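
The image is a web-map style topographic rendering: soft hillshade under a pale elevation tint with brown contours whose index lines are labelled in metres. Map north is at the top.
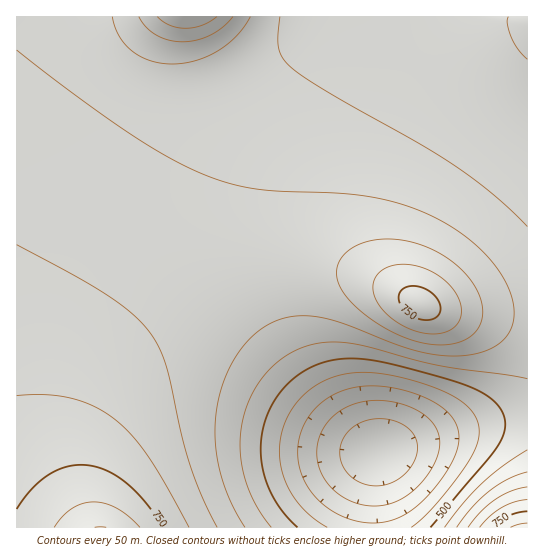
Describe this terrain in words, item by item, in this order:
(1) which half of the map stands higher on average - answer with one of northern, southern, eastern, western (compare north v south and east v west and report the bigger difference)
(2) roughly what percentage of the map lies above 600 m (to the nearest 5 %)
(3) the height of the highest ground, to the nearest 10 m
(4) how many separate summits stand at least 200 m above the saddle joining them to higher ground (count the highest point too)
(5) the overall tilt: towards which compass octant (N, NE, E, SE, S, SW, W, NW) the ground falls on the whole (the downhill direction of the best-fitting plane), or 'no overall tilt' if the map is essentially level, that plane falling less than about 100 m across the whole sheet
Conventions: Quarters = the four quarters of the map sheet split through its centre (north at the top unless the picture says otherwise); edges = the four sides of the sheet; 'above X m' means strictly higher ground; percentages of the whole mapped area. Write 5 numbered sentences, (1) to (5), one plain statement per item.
(1) The western half stands higher on average than the eastern half.
(2) Ground above 600 m makes up about 50 % of the sheet.
(3) The highest ground is at about 850 m.
(4) There are 2 summits with 200 m or more of prominence.
(5) On the whole the ground falls towards the east.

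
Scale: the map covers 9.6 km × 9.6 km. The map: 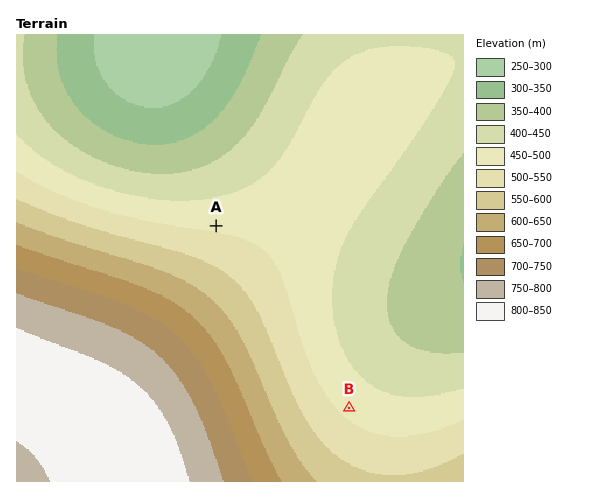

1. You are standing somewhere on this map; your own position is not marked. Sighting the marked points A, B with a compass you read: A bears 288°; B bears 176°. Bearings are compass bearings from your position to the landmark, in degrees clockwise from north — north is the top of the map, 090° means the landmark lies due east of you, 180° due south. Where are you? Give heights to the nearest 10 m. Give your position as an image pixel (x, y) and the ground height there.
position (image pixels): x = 339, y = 266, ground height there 450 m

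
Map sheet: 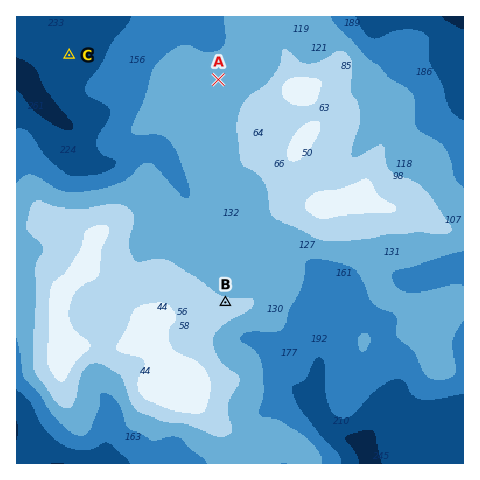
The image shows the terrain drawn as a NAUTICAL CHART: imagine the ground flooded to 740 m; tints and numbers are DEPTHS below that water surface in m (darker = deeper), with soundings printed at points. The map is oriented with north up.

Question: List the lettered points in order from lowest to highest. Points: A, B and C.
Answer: C A B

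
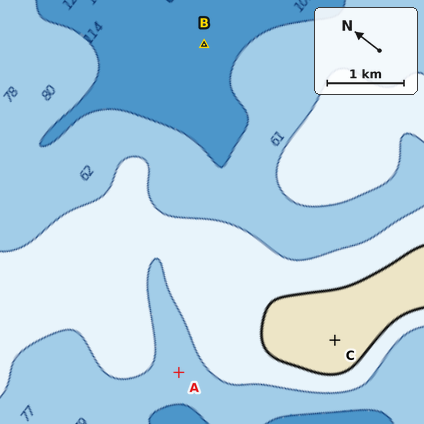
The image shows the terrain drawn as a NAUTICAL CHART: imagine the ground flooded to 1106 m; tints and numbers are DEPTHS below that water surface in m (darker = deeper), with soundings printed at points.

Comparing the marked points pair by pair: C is above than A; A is above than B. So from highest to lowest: C A B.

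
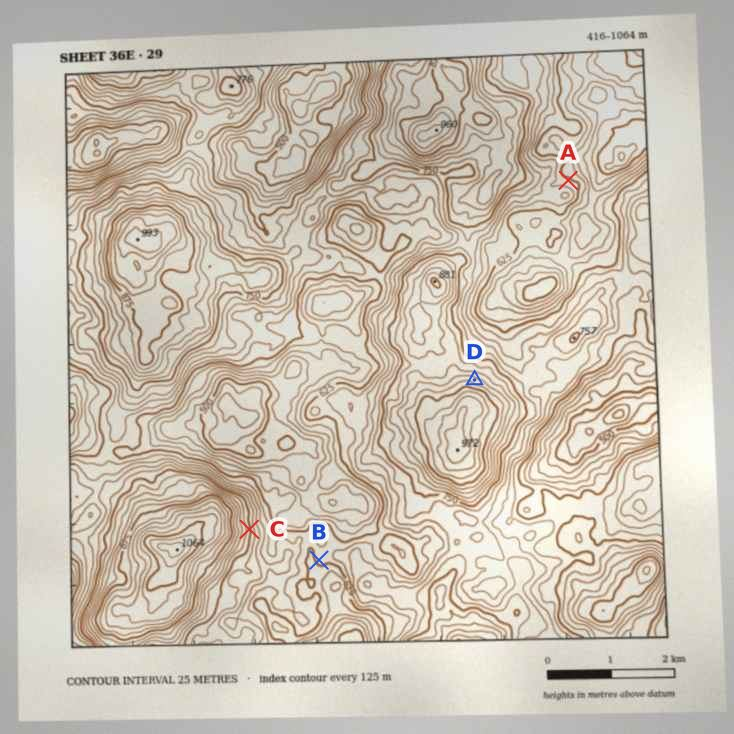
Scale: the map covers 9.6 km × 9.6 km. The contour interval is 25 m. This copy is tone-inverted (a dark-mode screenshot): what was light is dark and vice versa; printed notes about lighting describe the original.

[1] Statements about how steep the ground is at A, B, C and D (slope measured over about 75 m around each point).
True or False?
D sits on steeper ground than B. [True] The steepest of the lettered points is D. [False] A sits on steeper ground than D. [False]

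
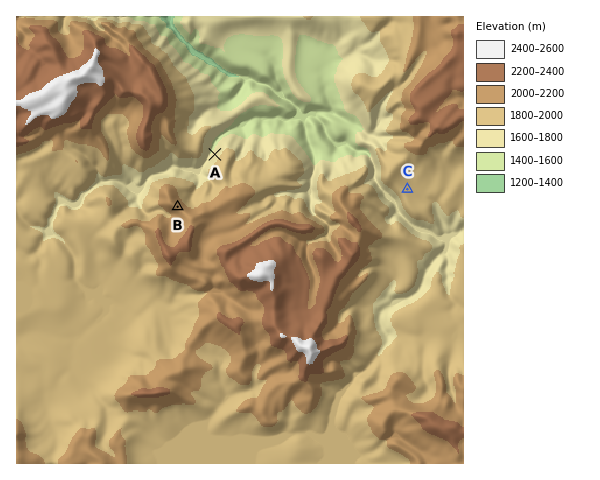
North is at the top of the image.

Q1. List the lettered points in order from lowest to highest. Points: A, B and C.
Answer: A C B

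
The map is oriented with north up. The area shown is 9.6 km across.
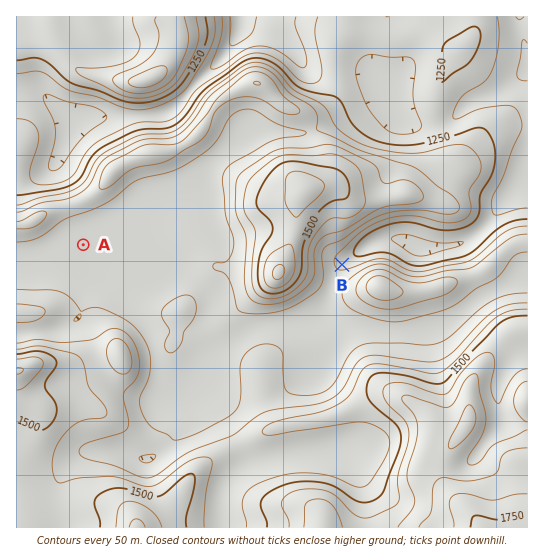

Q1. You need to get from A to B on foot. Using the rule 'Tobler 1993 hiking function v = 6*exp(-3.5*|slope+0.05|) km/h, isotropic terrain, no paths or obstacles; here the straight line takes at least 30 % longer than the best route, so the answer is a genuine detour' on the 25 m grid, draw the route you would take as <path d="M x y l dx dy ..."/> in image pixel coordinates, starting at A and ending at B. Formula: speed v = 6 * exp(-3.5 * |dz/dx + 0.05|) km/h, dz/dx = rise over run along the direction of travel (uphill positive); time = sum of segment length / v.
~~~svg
<path d="M83 245l80 40 27 0 51 25 41 0 43-21 6-7 6-11 4-4 1-2"/>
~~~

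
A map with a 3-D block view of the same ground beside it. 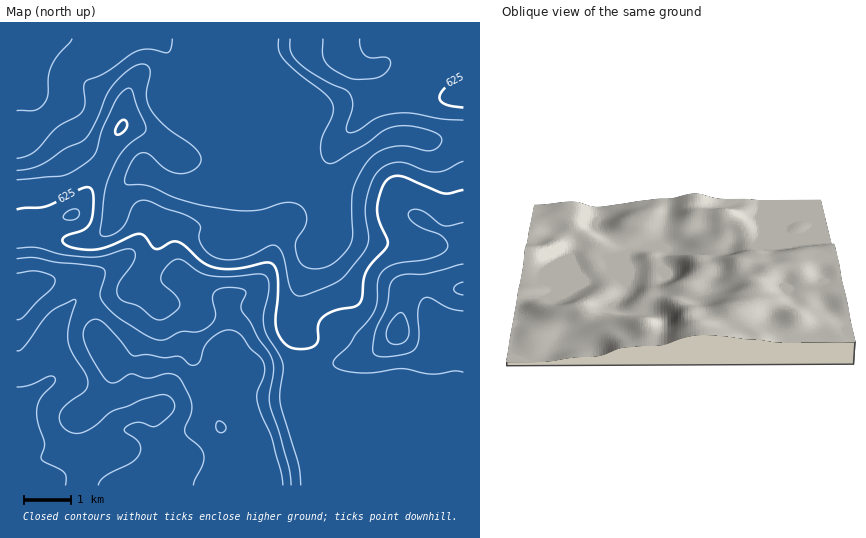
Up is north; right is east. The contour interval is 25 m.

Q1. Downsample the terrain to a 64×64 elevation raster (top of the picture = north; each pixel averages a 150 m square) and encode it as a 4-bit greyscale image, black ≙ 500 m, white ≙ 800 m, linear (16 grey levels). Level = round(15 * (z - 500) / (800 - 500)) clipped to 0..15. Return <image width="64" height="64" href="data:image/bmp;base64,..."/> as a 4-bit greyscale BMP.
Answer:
<image width="64" height="64" href="data:image/bmp;base64,Qk12CAAAAAAAAHYAAAAoAAAAQAAAAEAAAAABAAQAAAAAAAAIAAATCwAAEwsAABAAAAAAAAAAAAAAABEREQAiIiIAMzMzAERERABVVVUAZmZmAHd3dwCIiIgAmZmZAKqqqgC7u7sAzMzMAN3d3QDu7u4A////AHd3d3iIiZmZmZmZmaqru7u7u7qph3d3d3d3d3d3d3d3d3d3eIiImZmZmZmZmqu7u7u7upiHd3d3d3d3d3d3d3d3d3eIiIiJmZmZmZmaq7u7u7u6mId3d3d3d3d3d3d3d3d3iIiIiIiJmZmZmZmqu7u7u7qYd3d3d3d3d3d3d3d3d3eIiIiIiIiZmZmZmaq7u7u7qph3d3d3d3d3d3d3d3d3d4iIiIiIiJmZmZmaq7u7u7upiHd3d3d3d3d3d3d3d3d3iIiIiIiZmZmZmqqru7u7u6mHd3d3d3d3d3d3d3d3d3eIiZmYiZmZmZmaqru7u7u6qYd3d3d3d3d3d3d3d3d3eIiZmZmZmZmZmZqqu7u7u7qph3d3d3d3d3d3d3d3d3d4iJmZmZmZmZmZmaq7u7u7qph3d3d3d3d3d3d3d3d3d3iImaqZmZmZmZmZqru7u7uqmHd3d3d3d3d3d3d3d3d3eIiZmZmZmZmZmZmqu7u7u6mYd3d3d3d3d3d3d3d3d3d4iIiZmZmZmZmZmaq7u7u6qYh3d3d3d3d3d3d3d3d3d3eIiImZqqqZmZmaqru7u6qpmHd3d3d3d3d3d3d3d3eId3iIiJmqqqqqmaqru7u7qqqYd3d3d3d3d3d3d3d3d4iIeIiImqqqqqqqqqq7u7u7qph3d3d3d3d3d3d3d3d3iIiIiImaqqqqqqqqqqu7u7uqmHd3d3d4iIiHd3iIiIiYiIiImaqrqqqqqqqqqru7uqqYd3d3eIiIiIiIiIiIiJmIiIiZqruqqqqqqqqqu7uqqph3d3d3iIiZmZmIiIiImYiIiZqru6qqqqqqqqq7u6qph3ZmZ3d4iJmZmZiIiIiZiIiJmqu6qqmZmZmZqru7qph3ZmZmd3eIiaqqmYiIiJmYiImaq7qqmZmJmZmaqqqpmHZmZmZ3d4iJqrqpiIiIqZmIiZqqqqmZiIiJmJmaqpmHdmZmZnd3eImquqmIiIiqmYiJmqqqmYiIiIiIiJmZmYd2ZmZmd3d3iJqqqYiIiKqpmYmZqpmYiId3iIiImZmZh3ZmZmZmZ3d4mqqZiIiIqqqZmZmZmYiId3d4iIiZmZiIdmVVZmZmZniJqpmIiZmqqqmZmZmYh3d3d3iIiZmZmYh2ZVVWZmZmd4mqmZmZqruqqpmZmZh3d3d3eIiJmZmZiHZVVVVWZmZ3iZqpmZqqu6qqqZmZmId3d3iIiIiZmZmIdlVVVVVWZneJmpmZqqqqqqqpmZmYh3d3eIiIiIiIiIh2VUREVVVmd4mZmZmaqqqqqqmZmZiId3d4iIh3d3d3d3ZUREREVWZ3iImZmZmZmqmZmZmZmIh3d3eIh3ZmZmZnZlRERERFVmd3iIiIiJmZmZiIiIiIiId3d3d3ZVVVVWZmVEMzNERVZnd3d3iIiIiIh3d3d3d4h3Znd3ZVVVVVVVVUQzMzREVWZ3d3d3iId3d3ZmZmZnd3dmZmZVVVVVVVVURDMzM0RVZmd3d3d4h3d3dmZlVVZmZmZmZlVVVVVVVVREMzMzREVmZ3d3d4iGd3d3dmZVVVZmZmZlVVVVVVVVVURDMzNEVWZ3d3eIiIZ3d3d3dlVFVWZmZmVVVVVUVVVVVEMzM0RVZnd3iId3hnd3d4h3ZURVZmZlVVVERERERFVUQzMzRFVnd3iId3d2Zmd3eHdlRFVWVVVURERERERERERDMzNEVWd3d3d3d3ZmZmd3d2VERVVVREREQzMzMzRERDMzM0RVZ3d3d3d3dmZmZmd3ZUREVUREQzMzMzMzMzMzMzMzRFVnd3d3dmZmZlVVZmZlREREREMzMzMzMzMzMzMzMzRERWZ3d3ZmZmVVVVVWZmVUREQzMzMzMzMzMzMzMzMzNERFVmd2ZmZmZEVVVVVWZVREMzNEREMzMzMzMzMzMzNDRERWZmZlVVVTRERVVVVVVUQzNERERDMzMzMzMzMzREQ0RFVWVVVVVVMzNERFVVVVRENEREREQzMzMzMzMzNERENERFVVRERVUiMzRERFVWVUREREREQzMzMzMzMzM0RERERERERERERSIjM0RERVZlVEREREQzMzMzMzMzMzREREREREREREREIiIzMzRFVmZVVUREQzMzMzMzMzMzNERVREREREREREQiIiMzM0RWZmVVREMzMzMzMzMzMzM0RFVVRERERERERCIiIjMzNFZmZlREMzMzMzMzMzMzMzNEVVVURERERERFIiIiIjM0VWZlVEMzMzMzMzMzMzMzM0RFVVVVREVVVVURESIiIzNFZmVEMzMzMzMzMzMzMzMzNEVVVVVVVVZmZhEREiIiM0VWVUMzMzMzMzMzMzMzMzM0RVVmZmZmZmZmERESIiIzRFVVQzMzMzMzMzMzMzMzM0RVVVZmZmZmZmcAERIiIjM0VVVDMzMzMzMzMzMzMzM0RVVVVVZmZmZmZwAREiIiMzNFVUMzMzMzMzMzMzMzM0RVVVVVVVZmZmZmABESIiIiMzRERDMzMzMzMzMzMzNEVVVVVVVVVWZmZmYAAREiIiIjM0REMzMzMzMzMzMzNEVVVVVVVVVVVmZmZgABESIiIiIjNEMzMzMzMzMzMzNEVmVVVVVVVVVVVVVmAAAREiIiIiIzMzMzMzMzMzMzNEVmZVVFVVVVVVVVVVUAABERIiIiIiIiIjMzMzMzMzM0RWZlVEVVVVVVVVVVVQAAARERIhEiIiIiMzMzMzMzMzRFZmVURVVVVVVVVVVV"/>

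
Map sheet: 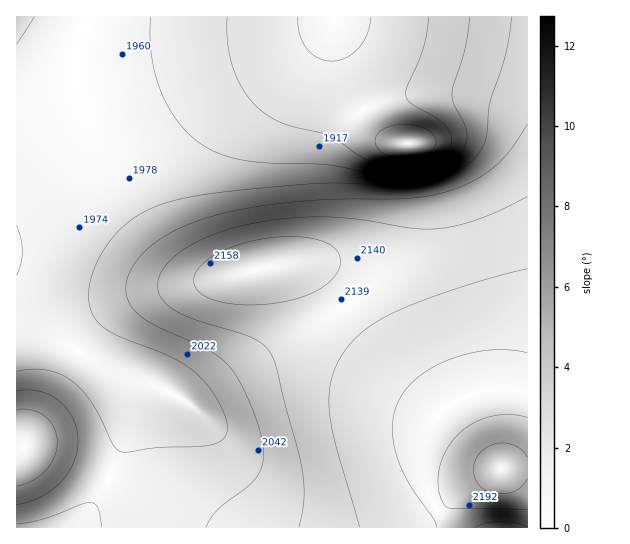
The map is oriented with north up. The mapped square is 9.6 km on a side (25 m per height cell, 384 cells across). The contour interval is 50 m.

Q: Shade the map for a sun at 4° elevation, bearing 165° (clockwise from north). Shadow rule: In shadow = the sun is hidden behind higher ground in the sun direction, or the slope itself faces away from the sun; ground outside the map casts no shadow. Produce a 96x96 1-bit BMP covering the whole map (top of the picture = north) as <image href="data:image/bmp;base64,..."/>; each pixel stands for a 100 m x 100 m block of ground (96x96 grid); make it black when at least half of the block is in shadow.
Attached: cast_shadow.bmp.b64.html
<image width="96" height="96" href="data:image/bmp;base64,Qk2+BAAAAAAAAD4AAAAoAAAAYAAAAGAAAAABAAEAAAAAAIAEAAATCwAAEwsAAAIAAAAAAAAA////AAAAAAAAAAAAAAAAAAAAP/8AAAAAAAAAAAAAP/8AAAAAAAAAAAAAP/8AAAAAAAAAAAAAP/8AAAAAAAAAAAAAP/8AAAAAAAAAAAAAP/8AAAAAAAAAAAAAP/8AAAAAAAAAAAAAH/8AAAAAAAAAAAAAH/8AAAAAAAAAAAAAH/8AAAAAAAAAAAAAH/4AAAAAAAAAAAAAD/wAAAAAAAAAAAAAD/wAAAAAAAAAAAAAB/gAAAAAAAAAAAAAA/AAAAAAAAAAAAAAAeAAAAAAAAAAAAAAAAAAAAAAAAAAAAAAAAAAAAAAAAAAAAAAAAAAAAAAAAAAAAAAAADgAAAAAAAAAAAAAAD8AAAAAAAAAAAAAAD/AAAAAAAAAAAAAAD/gAAAAAAAAAAAAAD/gAAAAAAAAAAAAAD/gAAAAAAAAAAAAAD/gAAAAAAAAAAAAAD/gAAAAAAAAAAAAAD/gAAAAAAAAAAAAAD/AAAAAAAAAAAAAAD/AAAAAAAAAAAAAAD+AAAAAAAAAAAAAAD8AAAAAAAAAAAAAAD8AAAAAAAAAAAAAAD4AAAAAAAAAAAAAADwAAAAAAAAAAAAAADwAAAAAAAAAAAAAADgAAAAAAAAAAAAAADAAAAAAAAAAAAAAACAAAAAAAAAAAAAAAAAAAAAAAAAAAAAAAAAAAAAAAAAAAAAAAAAAAAAAAAAAAAAAAAAAAAAAAAAAAAAAAAAAAAAAAAAAAAAAAAAAAAAAAAAAAAAAAAAAAAAAAAAAAAAAAAAAAAAAAAAAAAAAAAAAAD/AAAAAAAAAAAAAAP//AAAAAAAAAAAAAf//+AAAAAAAAAAAAf///4AAAAAAAAAAA/////gAAAAAAAAAA/////+AAAAAAAAAA//////wAAAAAAAAA///////AAAAAAAAAf//////8AAAAAAAAf///////4AAAAAAAf////////wAAAAAAf/////////AAAAAAP/////////4AAAAAP/////////+AAAAAP//////////gAAAAP//////////wAAAAH//////////8AAAAH//////////8AAAAD//////////+AAAAD///////////AAAAD///////////AAAAB///////////AAAAB///////////AAAAB//////////+AAAAA//////////+AAAAA//////////8AAAAAf/////////4AAAAAf/////////wAAAAAP/////////gAAAAAP/////////AAAAAAH////////8AAAAAAH////////4AAAAAAD////////gAAAAAAB///////+AAAAAAAB///////4AAAAAAAA///////wAAAAAAAAf//////gAAAAAAAAP/////+AAAAAAAAAH/////8AAAAAAAAAD/////4AAAAAAAAAB/////wAAAAAAAAAAf////AAAAAAAAAAAH///8AAAAAAAAAAAB///wAAAAAAAAAAAAP/+AAAAAAAAAAAAAAAAAAAAAAAAAAAAAAAAAAAAAAAAAAAAAAAAAAAAAA="/>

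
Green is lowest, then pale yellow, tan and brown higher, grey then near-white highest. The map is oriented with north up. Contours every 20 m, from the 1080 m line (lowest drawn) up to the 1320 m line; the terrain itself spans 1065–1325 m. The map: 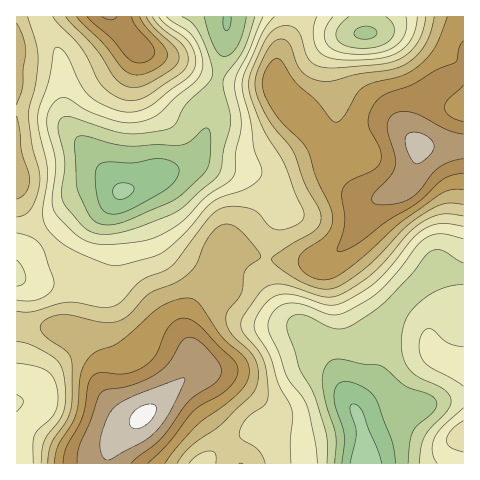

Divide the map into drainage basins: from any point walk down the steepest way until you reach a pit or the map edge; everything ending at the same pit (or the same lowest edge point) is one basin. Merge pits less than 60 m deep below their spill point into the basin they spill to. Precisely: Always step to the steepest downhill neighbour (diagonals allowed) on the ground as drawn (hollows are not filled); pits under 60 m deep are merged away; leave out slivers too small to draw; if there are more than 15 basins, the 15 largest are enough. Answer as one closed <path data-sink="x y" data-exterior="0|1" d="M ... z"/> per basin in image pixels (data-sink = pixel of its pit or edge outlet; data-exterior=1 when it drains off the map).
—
<path data-sink="122 192" data-exterior="0" d="M293 16l-277 1 1 447 89 0 3-13 7-11 48-41 28-29 1-10-7-28 2-13 8-17 17-16 11-38 50 12 48 1 11-6 15-14 22-35 9-7-10 0-8-3-17-16-19-26-15-27-19-19-14-21 0-27 15-34z"/><path data-sink="364 463" data-exterior="1" d="M463 60l-15 20-25 19-7 12-3 22 5 13 0 8-10 28-8 7-26 13-26 39-15 14-11 6-10 1-46-3-37-11-5 1-11 37-17 16-8 17-2 13 7 28-1 10-28 29-48 41-7 11-1 13 356-1z"/><path data-sink="365 33" data-exterior="0" d="M463 16l-169 1-2 9-15 34 0 27 14 21 19 19 29 47 22 22 8 3 16-3 19-10 6-7 8-25 0-8-5-13 1-15 9-19 25-19 16-20z"/>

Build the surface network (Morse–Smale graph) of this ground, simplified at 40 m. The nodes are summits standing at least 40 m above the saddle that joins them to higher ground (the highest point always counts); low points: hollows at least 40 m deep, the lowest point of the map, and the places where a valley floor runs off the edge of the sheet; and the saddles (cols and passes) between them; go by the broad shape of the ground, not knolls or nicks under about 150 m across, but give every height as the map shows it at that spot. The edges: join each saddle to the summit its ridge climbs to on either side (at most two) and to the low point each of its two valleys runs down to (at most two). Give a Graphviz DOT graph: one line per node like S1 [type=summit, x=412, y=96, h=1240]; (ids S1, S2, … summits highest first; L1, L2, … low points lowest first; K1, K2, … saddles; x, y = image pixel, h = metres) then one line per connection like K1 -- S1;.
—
graph terrain {
  S1 [type=summit, x=143, y=416, h=1325];
  S2 [type=summit, x=419, y=146, h=1307];
  S3 [type=summit, x=109, y=17, h=1283];
  S4 [type=summit, x=463, y=435, h=1193];
  L1 [type=low, x=364, y=463, h=1065];
  L2 [type=low, x=123, y=192, h=1076];
  L3 [type=low, x=365, y=33, h=1116];
  L4 [type=low, x=17, y=404, h=1158];
  K1 [type=saddle, x=266, y=258, h=1220];
  K2 [type=saddle, x=20, y=326, h=1211];
  K3 [type=saddle, x=294, y=17, h=1190];
  K4 [type=saddle, x=46, y=238, h=1182];
  K5 [type=saddle, x=463, y=273, h=1138];
  K6 [type=saddle, x=217, y=78, h=1137];
  K1 -- S1;
  K1 -- S2;
  K1 -- L1;
  K1 -- L2;
  K2 -- S1;
  K2 -- L2;
  K2 -- L4;
  K3 -- S2;
  K3 -- L2;
  K3 -- L3;
  K4 -- S1;
  K4 -- S3;
  K4 -- L2;
  K5 -- S2;
  K5 -- S4;
  K5 -- L1;
  K6 -- S2;
  K6 -- S3;
  K6 -- L2;
}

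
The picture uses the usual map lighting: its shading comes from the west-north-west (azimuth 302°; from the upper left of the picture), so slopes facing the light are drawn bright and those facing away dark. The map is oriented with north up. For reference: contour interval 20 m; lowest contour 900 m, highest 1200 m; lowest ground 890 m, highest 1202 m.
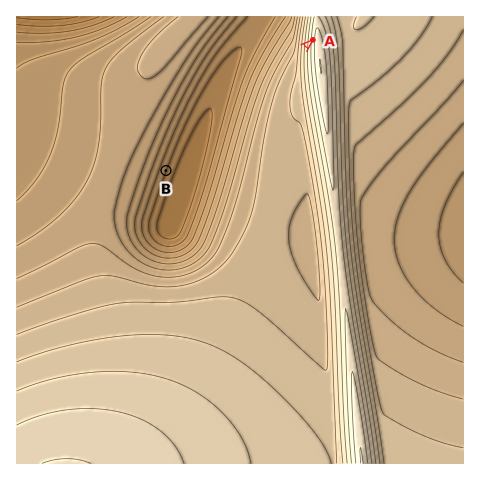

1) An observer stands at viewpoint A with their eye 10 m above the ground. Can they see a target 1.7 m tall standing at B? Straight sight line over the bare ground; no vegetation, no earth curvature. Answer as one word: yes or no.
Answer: yes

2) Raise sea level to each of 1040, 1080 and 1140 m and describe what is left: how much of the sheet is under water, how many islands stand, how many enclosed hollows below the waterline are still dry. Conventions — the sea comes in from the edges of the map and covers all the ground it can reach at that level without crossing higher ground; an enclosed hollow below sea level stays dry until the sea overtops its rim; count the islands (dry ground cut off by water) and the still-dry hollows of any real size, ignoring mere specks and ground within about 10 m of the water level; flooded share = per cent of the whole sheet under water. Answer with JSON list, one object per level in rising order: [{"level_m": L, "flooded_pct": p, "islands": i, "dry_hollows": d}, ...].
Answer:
[{"level_m": 1040, "flooded_pct": 38, "islands": 0, "dry_hollows": 0}, {"level_m": 1080, "flooded_pct": 64, "islands": 0, "dry_hollows": 0}, {"level_m": 1140, "flooded_pct": 92, "islands": 0, "dry_hollows": 0}]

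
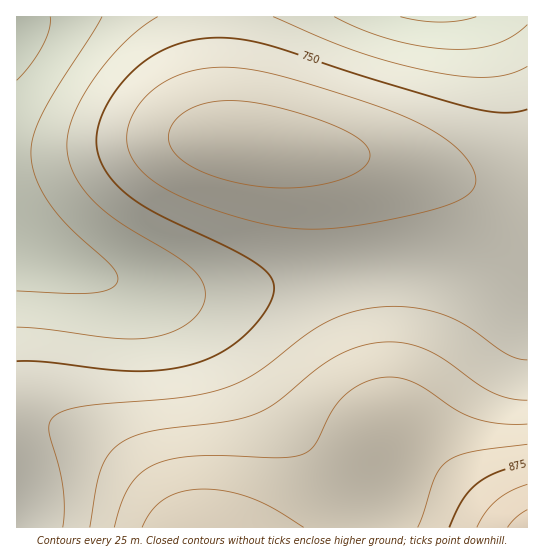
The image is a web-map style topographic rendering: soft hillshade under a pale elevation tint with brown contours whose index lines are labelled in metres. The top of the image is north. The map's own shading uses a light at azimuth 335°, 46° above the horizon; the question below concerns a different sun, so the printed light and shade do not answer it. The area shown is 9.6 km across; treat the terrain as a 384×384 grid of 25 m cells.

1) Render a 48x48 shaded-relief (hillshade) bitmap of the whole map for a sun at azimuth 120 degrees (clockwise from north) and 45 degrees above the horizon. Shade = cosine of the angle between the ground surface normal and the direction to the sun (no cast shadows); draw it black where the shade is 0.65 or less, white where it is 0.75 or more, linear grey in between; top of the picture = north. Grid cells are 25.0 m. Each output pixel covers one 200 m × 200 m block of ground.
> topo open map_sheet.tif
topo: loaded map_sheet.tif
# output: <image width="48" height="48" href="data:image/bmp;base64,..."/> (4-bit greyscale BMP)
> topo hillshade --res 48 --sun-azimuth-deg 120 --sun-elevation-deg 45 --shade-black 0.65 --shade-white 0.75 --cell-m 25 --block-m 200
<image width="48" height="48" href="data:image/bmp;base64,Qk32BAAAAAAAAHYAAAAoAAAAMAAAADAAAAABAAQAAAAAAIAEAAATCwAAEwsAABAAAAAAAAAAAAAAABEREQAiIiIAMzMzAERERABVVVUAZmZmAHd3dwCIiIgAmZmZAKqqqgC7u7sAzMzMAN3d3QDu7u4A////AIdlRDMzNEVWZ3eIiJmZmZiIdlVEMzMzRIdlVEMzNEVWZ3eIiJmZmZiIdmVEMzMzNIh2VEQzREVWZ3eIiImZmZmId2VUQzMzM4h2VURERFVWZnd4iIiZmZmIh3ZVREMzM4h2ZVRERFVWZnd3iIiImZmIh3ZlVURDM4h3ZlVURVVWZnd3eIiIiIiIiHd2ZVREQ5iHZmVVVVVWZmd3d3iIiIiIiId3ZlVURIiHdmZVVVVmZmZnd3d3iIiIiIiHdmZVRIiHd2ZmVVVmZmZmZnd3d3iIiIiIh3ZlVIiId3ZmZmZmZmZmZmZmd3eIiIiIiHdmVYiId3dmZmZmZmZmZmZmZnd3iImZiId2ZoiHd3dmZmZmZVVVVVVVZmZ3eImZmYiHZnd3d3d2ZmZmVVVVVVVVVWZneIiZmZiId3d3d3d2ZmZlVVVVVVVVVVZmd4iZmZmIh3d3d3d2ZmZmVVVVVVVVVVVmZ4iJmZmYiHd3d3d3ZmZmVVVVVVVVVVVWZ3iJmZmZiHd3d3d3ZmZmZVVVVVVVVVVWZ3iImZmZiHd3d3d3dmZmZlVVVVVVVVVWZ3eImZmZiHd3d3d3d2ZmZmZVVVVVVVVmZ3eIiZmZiHd3d3d3d3ZmZmZmZmZmZmZmZ3eIiJmZiHd3d3d3d3dmZmZmZmZmZmZmd3eIiIiYiHd3d3d3d3d3d3d3d3d3d3d3d3eIiIiIiHd3d3d3d3d3d3d3d3d3d3d3d4iIiIiIiHd4iIiIiIh3d3d4iIiIiIiIiIiIiIiIiIiIiIiIiIiIiIiIiIiZmZmZmIiIiIiIiIiIiIiIiIiIiIiJmZmZmZmZmZmZmYiIiIiIiIiIiIiZmZmZmZmqqqqqqZmZmZmIiIiIiIiIiJmZmZmZmqqqqqqqqqqZmZmYiIiIiIiIiJmZmZmaqqqqqqqqqqqqmZmYiIh3d3iIiImZmZmqqqqqqqqqqqqqqZmZiHd3d3d4iImZmZqqqqqqqru7qqqqqZmZiHd3d3d3iIiZmZqqqqqqqqu7qqqqqpmZiHd2ZmZ3d4iJmZmqqqqqqqqqqqqqqpmZiHZmZmZmd3iImZmZqqqqqqqqqqqqqZmYiGZlVVVmZneIiZmZmZmqqqqqqqqqmZmYiGZVVVVVVmd4iImZmZmZmZmZmZmZmZmIiGVVRERFVWZ3eIiIiZmZmZmZmZmZmYiIh1VURERERVZmd3iIiIiIiIiIiIiIiIiHd1VEQzM0RFVmZ3d4iIiIiIiIiIiIiIh3d1VEMzMzNEVWZnd3d3iIiIiIiIiId3d3dlVEMzMzNERVZmd3d3d3d3d3d3d3d3d2ZlVEMzMzM0RVVmZ3d3d3d3d3d3d3d3ZmZmVUQzMzM0RVVmZnd3d3d3d3d3d2ZmZmZWVUQzMzM0RVVmZnd3d3d3d3d3ZmZmZlVWZVREMzNERVVmZnd3d3d3d3d3ZmZmZVVXZlVERERERVVmZnd3eIiHd3d3ZmZmVVVXdmVVRERFVVZmZ3d4iIiIh3d3ZmZlVVVYd2ZVVVVVVWZmd3d4iIiIiHd3ZmZlVVRA=="/>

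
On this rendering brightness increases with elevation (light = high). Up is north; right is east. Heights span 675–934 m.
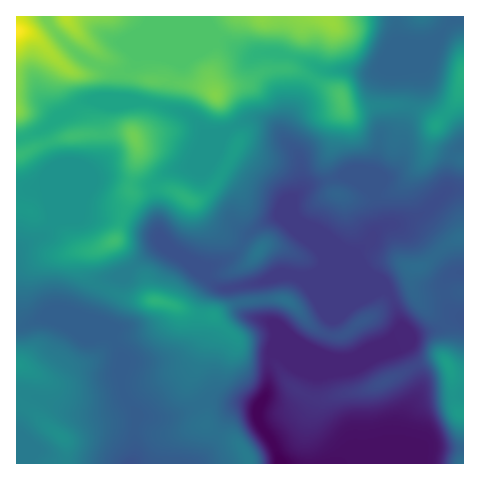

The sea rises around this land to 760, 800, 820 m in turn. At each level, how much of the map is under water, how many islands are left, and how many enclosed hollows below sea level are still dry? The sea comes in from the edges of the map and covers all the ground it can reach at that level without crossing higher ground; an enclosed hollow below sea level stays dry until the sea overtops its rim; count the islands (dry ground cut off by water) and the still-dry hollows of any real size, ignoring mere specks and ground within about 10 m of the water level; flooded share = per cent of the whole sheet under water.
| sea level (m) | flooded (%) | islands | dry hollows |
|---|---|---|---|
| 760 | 39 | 1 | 0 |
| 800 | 65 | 1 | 0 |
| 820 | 76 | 1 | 0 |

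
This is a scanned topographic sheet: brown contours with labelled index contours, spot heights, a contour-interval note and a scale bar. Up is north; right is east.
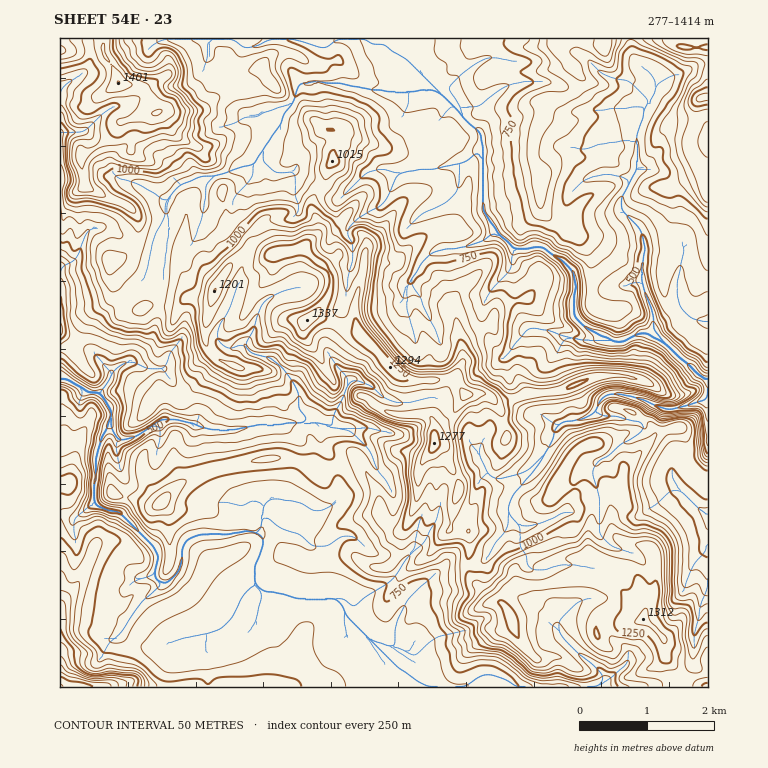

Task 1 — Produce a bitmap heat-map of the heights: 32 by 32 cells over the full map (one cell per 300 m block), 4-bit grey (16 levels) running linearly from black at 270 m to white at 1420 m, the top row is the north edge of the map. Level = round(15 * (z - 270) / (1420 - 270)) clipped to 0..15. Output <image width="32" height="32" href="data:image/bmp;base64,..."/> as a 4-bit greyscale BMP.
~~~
<image width="32" height="32" href="data:image/bmp;base64,Qk12AgAAAAAAAHYAAAAoAAAAIAAAACAAAAABAAQAAAAAAAACAAATCwAAEwsAABAAAAAAAAAAAAAAABEREQAiIiIAMzMzAERERABVVVUAZmZmAHd3dwCIiIgAmZmZAKqqqgC7u7sAzMzMAN3d3QDu7u4A////AMupdmZmZmZVVVZmeZqavMyodmVVVmZlVVVniKy7u73LlmZlVVVmZVVVZ6zcu8zNyoZlZlVVVVVWZmm83LvN3bmHZlVmVVVVVmZ4vMzMzdyYd2VFVlVVZmd3eKrMzMzch3dmVVZlVmZ3iImZq8zMzIZmZVZVVVVmZ5mqqYmqu7qGVER3ZlVVVniaq6iJmaqYdmRWd2ZlVWZoirupiamql2ZkVWZ2ZmZ2d4u7mYiZmodnUzVWVmZ2Zneby5mXipmXdUQjRURFVVVnisual3iYiHVEJFRFVVVWervLqpd2Z3VTISRVVnd2eJq7vMqZmGVmUiMjRXiZh5qb27uod3iIhjFDM1V6mZq7zbmal2ZVQ0MTRFZoiqq83NuYiYdVQyMhNEZ4iZurvNzKiImHZlNEQkRGiImru7vMyneIdmZTRDREV5iIm7vMzLqGd3ZWU1Q0RWeZiJmr3du6h2ZmREVVNFV3iYiImrvKmXZmVFZnZURViJqIiImZqYd2VVVndmRFVqupiIiHeJh3ZmVVaHZlVnirqqmId3eJdlVVRWh2ZVZ4vMy7qYd3iYdlVUV4dmZWiKvd3LiHZ5mXZVVVeHdmV4jN3e25d3eIdlVVVniHZlaJze7cmIiGZmVVRVZneHZlad3su4iIhmZlVVVmZ4h3VWjt25mHd3dmVVVVZmeImGiZ"/>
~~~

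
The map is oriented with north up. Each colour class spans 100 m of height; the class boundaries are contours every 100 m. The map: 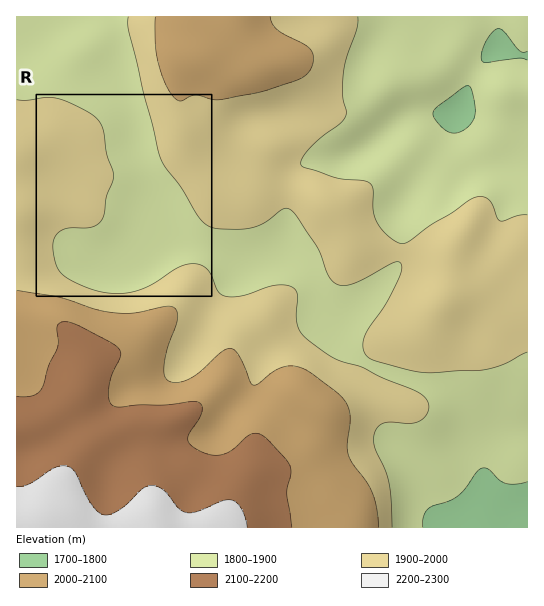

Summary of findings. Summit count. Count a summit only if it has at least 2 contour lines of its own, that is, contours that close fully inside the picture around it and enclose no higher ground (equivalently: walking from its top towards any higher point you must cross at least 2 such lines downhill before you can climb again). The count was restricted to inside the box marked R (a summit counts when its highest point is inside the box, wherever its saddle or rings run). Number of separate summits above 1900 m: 0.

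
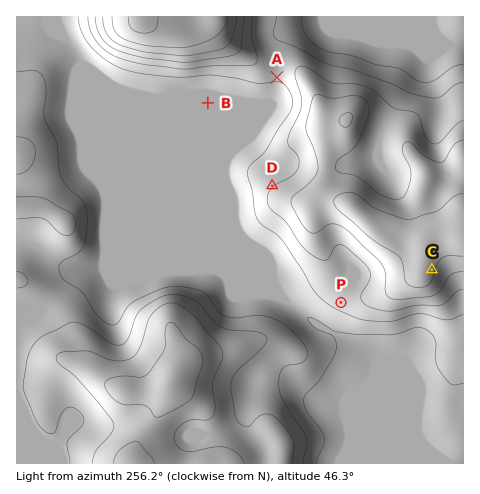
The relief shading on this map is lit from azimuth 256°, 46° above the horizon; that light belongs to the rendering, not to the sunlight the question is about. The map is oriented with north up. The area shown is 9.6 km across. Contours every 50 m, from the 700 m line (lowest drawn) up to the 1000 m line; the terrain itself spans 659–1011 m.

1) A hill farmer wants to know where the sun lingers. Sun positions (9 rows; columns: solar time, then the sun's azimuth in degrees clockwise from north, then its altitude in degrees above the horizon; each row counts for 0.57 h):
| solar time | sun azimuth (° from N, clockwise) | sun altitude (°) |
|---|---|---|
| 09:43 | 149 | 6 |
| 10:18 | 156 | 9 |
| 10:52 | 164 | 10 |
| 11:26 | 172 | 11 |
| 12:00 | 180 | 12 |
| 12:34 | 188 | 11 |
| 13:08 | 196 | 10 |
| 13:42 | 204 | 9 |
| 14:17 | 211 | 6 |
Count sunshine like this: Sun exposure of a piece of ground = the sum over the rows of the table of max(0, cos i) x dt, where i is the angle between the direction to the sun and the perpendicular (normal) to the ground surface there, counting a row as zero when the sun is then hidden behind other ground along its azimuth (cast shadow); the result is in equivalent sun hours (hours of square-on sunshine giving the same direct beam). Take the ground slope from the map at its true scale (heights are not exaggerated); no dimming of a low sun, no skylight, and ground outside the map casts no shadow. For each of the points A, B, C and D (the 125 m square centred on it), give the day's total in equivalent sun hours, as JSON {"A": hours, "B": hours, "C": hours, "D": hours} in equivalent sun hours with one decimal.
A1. {"A": 1.4, "B": 0.8, "C": 1.0, "D": 0.4}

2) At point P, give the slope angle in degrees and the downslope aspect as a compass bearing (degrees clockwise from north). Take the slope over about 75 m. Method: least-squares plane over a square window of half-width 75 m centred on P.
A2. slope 6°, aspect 212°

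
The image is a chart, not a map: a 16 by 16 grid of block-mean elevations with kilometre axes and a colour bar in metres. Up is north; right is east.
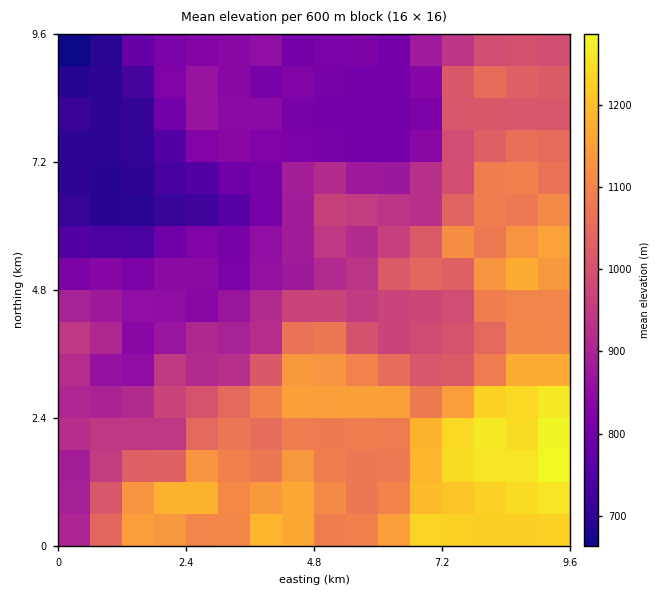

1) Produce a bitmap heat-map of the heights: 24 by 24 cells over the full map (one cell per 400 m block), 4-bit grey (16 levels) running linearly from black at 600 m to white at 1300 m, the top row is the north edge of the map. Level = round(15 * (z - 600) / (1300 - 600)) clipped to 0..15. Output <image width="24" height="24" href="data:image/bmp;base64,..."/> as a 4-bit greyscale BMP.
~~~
<image width="24" height="24" href="data:image/bmp;base64,Qk2WAQAAAAAAAHYAAAAoAAAAGAAAABgAAAABAAQAAAAAACABAAATCwAAEwsAABAAAAAAAAAAAAAAABEREQAiIiIAMzMzAERERABVVVUAZmZmAHd3dwCIiIgAmZmZAKqqqgC7u7sAzMzMAN3d3QDu7u4A////AGi8y7u93Kq83u7d3WerzMu83Lqrzd3d7mebzdy7zLqqzd3u7meKqsyqvLqqve7u72Z3eKuqq6qqve7u73eId5uqqqu6ve7u73d3iIqqzMzMys3u72ZVeHiJzMy7uZvN3XdVaHZ4rLupmZmszHdlVnZmm7qYiJmru3dlVWZmipiIiImru2ZlZVVmd4d4iIm7u1VVVlVVZneJqYrMy0RERVVFVnd4qru8zDMzNFVVVnd3iburzDIiIzNFVoh3d5uquyIiIyNEV4h3d4q6qiIiMzRVVnZVZ4m7qiIiM0VVVVRERomqqjIiNFZVVERERYmZmSIiNWVVVERERZmZmSIiRWZUVURERZqqmRIjRVVVRVVERomZmREkVVVWVEVUV3eJiA=="/>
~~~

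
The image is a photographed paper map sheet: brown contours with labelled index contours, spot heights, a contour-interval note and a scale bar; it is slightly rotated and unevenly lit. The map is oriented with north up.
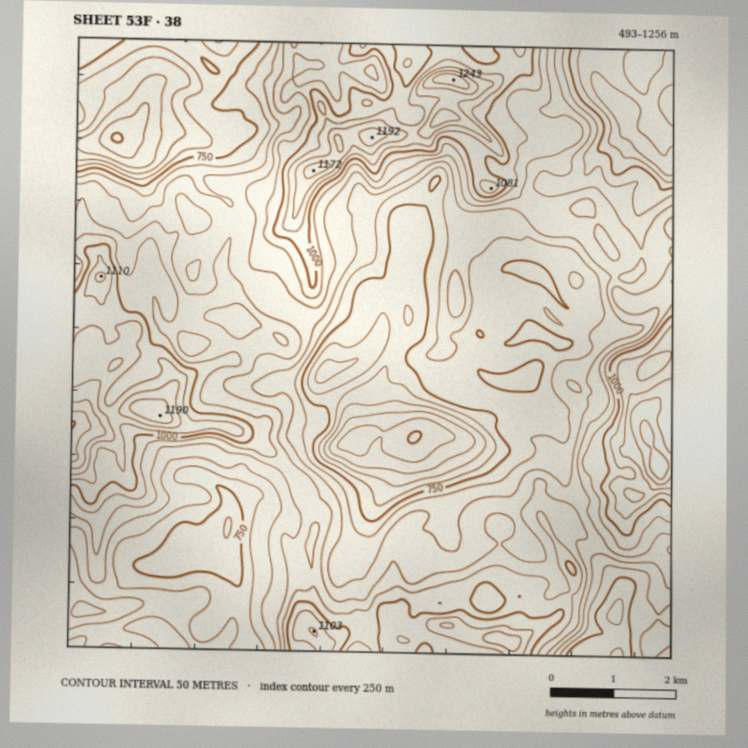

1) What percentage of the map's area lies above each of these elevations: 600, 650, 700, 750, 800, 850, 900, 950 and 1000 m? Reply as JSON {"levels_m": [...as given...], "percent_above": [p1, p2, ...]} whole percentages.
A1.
{"levels_m": [600, 650, 700, 750, 800, 850, 900, 950, 1000], "percent_above": [97, 94, 90, 80, 66, 54, 39, 26, 17]}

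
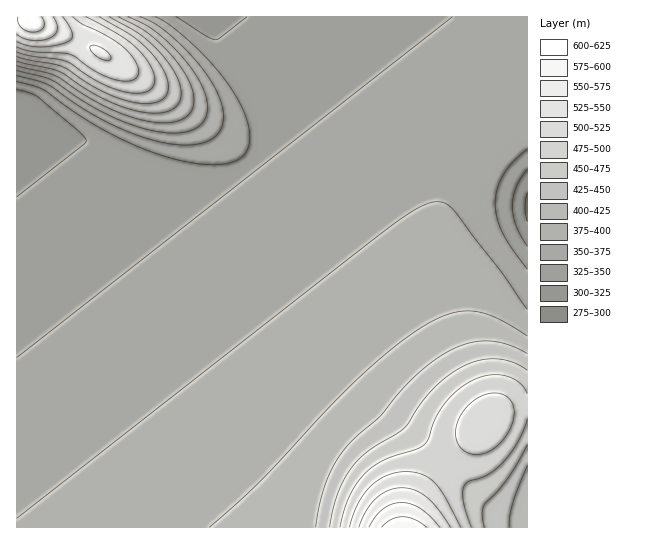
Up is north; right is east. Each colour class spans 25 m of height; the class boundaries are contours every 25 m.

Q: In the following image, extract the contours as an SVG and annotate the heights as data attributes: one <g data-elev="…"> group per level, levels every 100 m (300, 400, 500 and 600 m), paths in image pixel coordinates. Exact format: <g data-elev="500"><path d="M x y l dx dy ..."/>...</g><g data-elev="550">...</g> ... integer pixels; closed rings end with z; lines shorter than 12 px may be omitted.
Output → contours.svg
<g data-elev="300"><path d="M527 222l-2-15 2-14"/></g><g data-elev="400"><path d="M527 336l-30-18-23-7-11 0-12 2-26 12-31 22-34 30-31 30-68 74-52 46"/><path d="M17 70l36 10 44 29 20 10 20 7 18 5 16 2 15-1 11-4 8-9 3-12-3-14-8-16-15-20-20-20-15-11-19-9"/></g><g data-elev="500"><path d="M461 527l-16-31-10-13-13-9-16-2-11 1-9 3-16 11-12 17-9 23"/><path d="M471 454l10 0 10-4 10-7 7-10 5-12 1-11-3-9-6-6-11-2-12 3-12 8-9 11-5 12 0 12 6 10z"/><path d="M17 52l13 4 36 5 31 20 24 10 18 2 7-1 5-3 4-7-1-8-5-11-8-10-19-16-36-20"/></g><g data-elev="600"><path d="M18 17l0 5 3 5 5 4 7 1 6-1 5-4 0-5-3-5"/></g>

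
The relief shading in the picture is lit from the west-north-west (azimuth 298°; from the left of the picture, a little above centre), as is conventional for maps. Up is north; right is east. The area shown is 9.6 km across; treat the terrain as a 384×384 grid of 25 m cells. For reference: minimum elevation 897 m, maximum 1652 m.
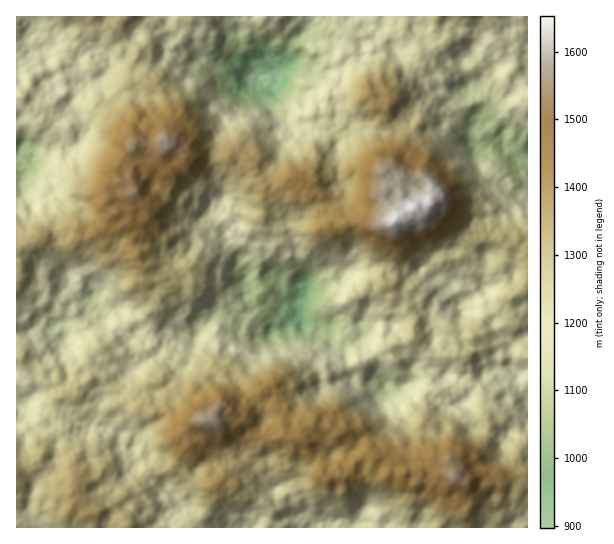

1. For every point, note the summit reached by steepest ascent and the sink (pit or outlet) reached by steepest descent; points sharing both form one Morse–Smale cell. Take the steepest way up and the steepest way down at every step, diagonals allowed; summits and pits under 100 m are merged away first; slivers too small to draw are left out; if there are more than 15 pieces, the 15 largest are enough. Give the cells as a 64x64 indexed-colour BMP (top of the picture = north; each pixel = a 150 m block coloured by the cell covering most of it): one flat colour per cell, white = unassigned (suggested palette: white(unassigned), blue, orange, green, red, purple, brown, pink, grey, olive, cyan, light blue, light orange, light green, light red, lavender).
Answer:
<image width="64" height="64" href="data:image/bmp;base64,Qk12CAAAAAAAAHYAAAAoAAAAQAAAAEAAAAABAAQAAAAAAAAIAAATCwAAEwsAABAAAAAAAAAA////ALR3HwAOf/8ALKAsACgn1gC9Z5QAS1aMAMJ34wB/f38AIr28AM++FwDox64AeLv/AIrfmACWmP8A1bDFAO7u7u7uAAAAAAzMzMzMzMzMzMYABmZmZmZmYAAAAAAA7u7u7uAADgAADMzMzMzMzMzGZmZmZmZmZmZmAAAAAADu7u7u7uDu4AAAzMzMzMzMzGZmZmZmZmZmZmYAAAAAAO7u7u7u7u4AAADMzMzMzMxmZmZmZmZmZmZmZgAAAAAA7u7u7u7u4AAADMzMzMzMzGZmZmZmZmZmZmZmAAAAAADu7u7u7u4AAAzMzMzMzMzGZmZmZmZmZmZmZmYAAAAAAO7u7u7u4AAAzMzMAADMzGZmZmZmZmZmZmZrtmAAAAAAAO7u7u7gAA3dzMAAAAzMZmZmZgAAZmZru7u7sAAAAAAADu7u7gAADd3dwAAADMwABmZmAAAGZru7uwAAAAAAAAAO7uAAAADd3d3cAAAMzAAGZmAAAAC7u7uwAAAAAAAAAADuAAAADd3d3d0AAAzMYABmAAAAALu7u7AAAAAAAAAAAAAAAAAN3d3d0AAAzMxgALsAAAAAu7u7sAAAAAAAAAAADd0ADd3d3d3dAAzMwAALuwALu7u7u7sAAAAAAAAAAN3d3d3d3d3d3dRAAAAAAAu7u7u7u7u7sAAAAAAAAAAN3d3d3d3d3dRERERABAAAC7u7u7u7u7sAAAAAAAAAAN3d3d3UREREREREREREQAC7u7u7u7u7uwAAD/AAAAAA3d3d3UREREREREREREREAAuwu7u7u7uwAAD//wAAAADd3d0ARERERERERERERERAAAAAu7u7uwAAAAAA8AAAD93dAAAERERERERERERERERERAAACwAAAAAAAAAPAAAP3dAAAAREREREREREREREREREREAAAAAAAAAAAA/wAP/QAAAABEREREREREREREREREREREIAAAAAAAAA/////wAAAAAAREREREREREREREREREREQiIgAAAAAAD/////AAAAAAAAAAAERERERERERERERERCIiIAAACIj/////8AAAAAAAAAAARERERERERERERERCIiIiIgiIiI/////wAAAAAAAAAAAEQABEREREJERERCIiIiIiKIiIiI////AAAAAAAAAAAAAAAERERCIiJERCIiIiIiIoiIiIj///8AAAAAAAAAAAAACSIkRCIiIiIiIiIiIiIiiIiIiI///wAAAAAAAAAAAACSIiIiIiIiIiIiIiIiIiiIiIiIiI//AAAAAAAAAAAACZIiIiIiIiIiIiIiIiIiiIiIiIiIj/8AAAAAAAAAAACZkiIiIiIiIiIiIiIiIiiIiIiIiIiIjwAAAAAAAAAAmZmSIiIiIiIiIiIiIiIiKIiIiIiIiIj/AAAAAAAAAACZmZIiIiIiIiIiIiIiIiIoiIiIiIiIj/8AAAAAAAAAAJmZkiIiIiIiIiIiIiIiIiiIiIiIiIiP/wAAAAAAAAAJmZkiIiIiIiIiIiIiIiIiKIiIiIiI////AAAAAAAAAAmZmZIiIiIiIiIiIiIiIiIoiIiAAI////8AAAAAAAAACZmZmSIiIiIiIiIiIiIiIiKIiIAAj///8wAAAAAAAAAJmZmZmSIiIiIiIiIiIiIiIoiIgAADMzMzAAAFVQVQAAmZmZmZmSIiIiIiIiIiIiIoiIgAADMzMzMAAAVVVVUAmZmZmZmSIiIiIiIiIRERERGIgAAzMzMzMwAAVVVVVQCZmZmZmZIiIiIiIiIhERERERiAAzMzMzMzAABVVVVVAJmZmZmZkiIiIiIiIhEREREREzAzMzMzMzMABVVVVVUAmqmZmZmZIiIiIiIiEREREREzMzMzMzMzMwVVVVVVVVVaqpmZmZIiIiESIiERERERETMzMzMzMzMzBVVVVVVVWqqqmZmZkiIiIREiERERERETMzMzMzMzMzMFVVVVVVVaqqqpmZmSIiIRERERERERETMzMzMzMzMzM1VVVVVVVVWqqpmZmZIiIhEREREREREREzMzMzMzMzMzVVVVVVVVVaqqmZmqoRIRERERERERERETMzMzMzMzMzN3d3VVVVVVWqqpqqqhERERERERERERERMzMzMzMzMzM3d3d3dVVVVVVVqqqqEREREREREREREREzMzMzMzMzMzd3d3d1VVVVVVWqqqoREREREREREREREzMzMzMzMzMzN3d3d3VVVVVVVaqqqqERERERERERERETMzMzMzMzMzM3d3d3dVVVVVVVqqqqoRERERERERERERMzMzMzMzMzMzd3d3dVVVVVVVWqqqqqEREREREREREREzMzMzMzMzMzN3d3d1VVVVVVVaqqqqqhERERERERERERMzMzMzMzMzM3d3d3VVVVVVVaqqqqqqEREREREREREREzMzMzMzMzMzd3d3d1VVVVVaqqqqqqqhERERERERERERMzMzMzMzMzN3d3d3d3VVWqqqqqqqqqERERERERERERETMzMzMzMzM3d3d3d3dVVaqqqqqqqqEREREREREREREREzMzMzMzMzd3d3d3d3d3ERqqqhERERERERERERERERERMzMzMzMzN3d3d3d3d3cRERERERERERERERERERERERETMzMzMzM3d3d3d3d3EREREREREREREREREREREREREREzMzMzMzd3d3d3d3ERERERERERERERERERERERERERERMzMzMzN3d3d3d3cRERERERERERERERERERERERERERMzMzMzM3d3d3d3EREREREREREREREREREREREREREREzMzMzMz"/>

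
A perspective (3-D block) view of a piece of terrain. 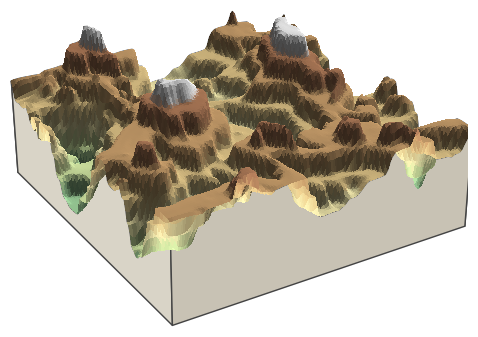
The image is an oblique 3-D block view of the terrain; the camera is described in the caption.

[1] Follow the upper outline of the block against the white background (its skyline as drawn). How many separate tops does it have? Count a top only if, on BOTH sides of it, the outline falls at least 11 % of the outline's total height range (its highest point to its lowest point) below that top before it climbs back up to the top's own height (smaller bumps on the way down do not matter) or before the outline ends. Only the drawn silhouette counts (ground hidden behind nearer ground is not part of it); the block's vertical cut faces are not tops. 4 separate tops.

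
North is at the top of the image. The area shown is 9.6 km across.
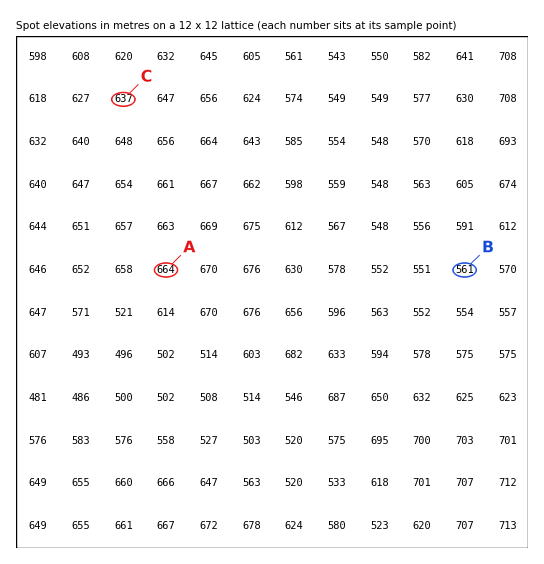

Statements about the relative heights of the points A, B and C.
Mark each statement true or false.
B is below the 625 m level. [true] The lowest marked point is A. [false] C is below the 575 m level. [false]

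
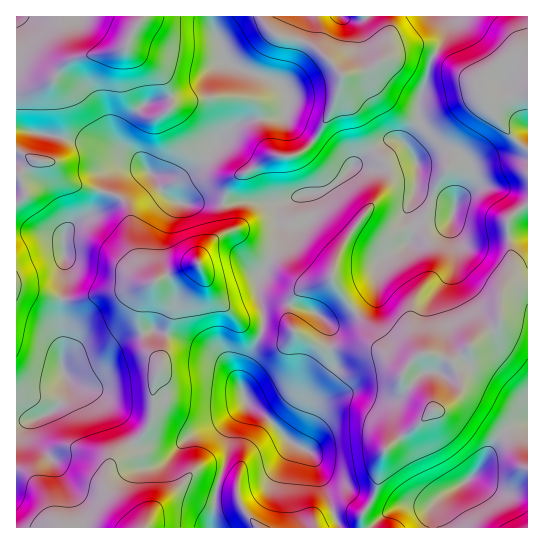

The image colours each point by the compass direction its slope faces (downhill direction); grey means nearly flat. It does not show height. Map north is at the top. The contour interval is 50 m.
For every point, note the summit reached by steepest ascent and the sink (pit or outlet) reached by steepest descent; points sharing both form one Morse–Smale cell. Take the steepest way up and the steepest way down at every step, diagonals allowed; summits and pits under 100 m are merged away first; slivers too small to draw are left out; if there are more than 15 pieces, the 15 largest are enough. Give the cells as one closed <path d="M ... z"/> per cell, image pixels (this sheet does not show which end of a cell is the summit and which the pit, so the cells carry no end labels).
<path d="M527 16l-81 0 1 15-6 14-10 16-4 20-8 20 1 24-12 16 0 5-13-7-6 1-22 13-40 36-33 8-14 9-1 7 2 22-24 47 2 16 5 17-1 15-18 36-4 12 0 11 8 16 20 14 22 24 21 11 27 74 22-1 0-10 15-26 4-28 4-12 9-8 26-19 15-15 5 2 6-3 14-13 2-5 0-11-8-17 24-22 20-14 3-4 0-19 3-10 6-5 19-2z"/><path d="M445 16l-232 0-1 10 9 19 4 14 16 10 38 14 6 6 4 9-2 15-6 4-24 2-20 6-24 21-18 23-17 11-21-4-14-8-8-1-16 0-12 10-11 33-6 6-20 11-6 8 1 51-4 16 0 63 3 8 3 3 4 0 23-9 25-26 35-12 25 8 36 16 10 9 16 25 4-21 18-36 1-15-5-17-2-16 24-47-2-22 1-7 14-9 33-8 40-36 22-13 6-1 12 6 13-20-1-24 8-20 4-20 10-16 6-14z"/><path d="M211 16l-195 1 1 404 16-1 21-9 7-8 4-8 3-12-7-18 0-63 4-16-1-51 6-8 20-11 6-6 11-33 12-10 16 0 8 1 14 8 21 4 17-11 18-23 24-21 20-6 24-2 6-4 2-15-4-9-6-6-38-14-16-10-4-14-9-19z"/><path d="M154 329l-35 12-25 26-23 9-5-1 2 8-1 8-6 12-7 8-21 9-17 2 1 106 195-1 3-30 13-43 3-23 4-10 12-19-8-20-18-25-15-9z"/><path d="M527 287l-13 0-11 6-3 10 0 19-3 4-20 14-24 22 8 17 0 11-2 5-14 13-6 3-5-2-15 15-26 19-9 8-9 44-14 22 1 11 69 0 2-23 10-10 22-12 14-13 17-29 10-12 22-8z"/><path d="M247 404l-12 17-4 10-3 23-13 43-3 30 126 1 1-3-10-27-17-44-21-11-22-24z"/><path d="M527 421l-21 8-10 12-17 29-14 13-22 12-10 10 0 23 95-1z"/><path d="M447 148l-6 0-25 14 0 27 9 7 25 7 4 4 3-8 14-16 1-16-6-10z"/>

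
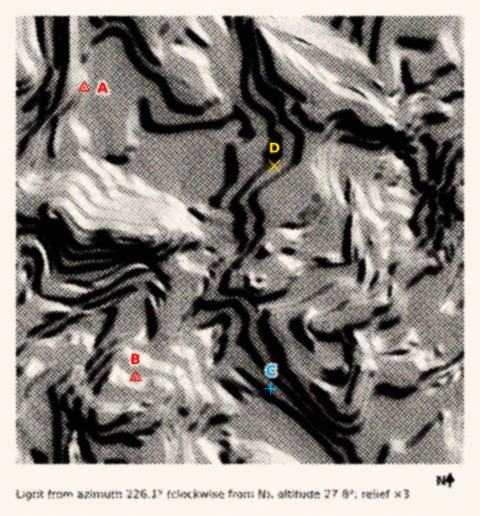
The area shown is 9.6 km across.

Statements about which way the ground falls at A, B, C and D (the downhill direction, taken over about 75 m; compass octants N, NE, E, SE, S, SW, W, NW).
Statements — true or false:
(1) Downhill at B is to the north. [false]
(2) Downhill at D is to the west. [false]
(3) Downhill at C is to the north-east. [true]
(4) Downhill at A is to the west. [true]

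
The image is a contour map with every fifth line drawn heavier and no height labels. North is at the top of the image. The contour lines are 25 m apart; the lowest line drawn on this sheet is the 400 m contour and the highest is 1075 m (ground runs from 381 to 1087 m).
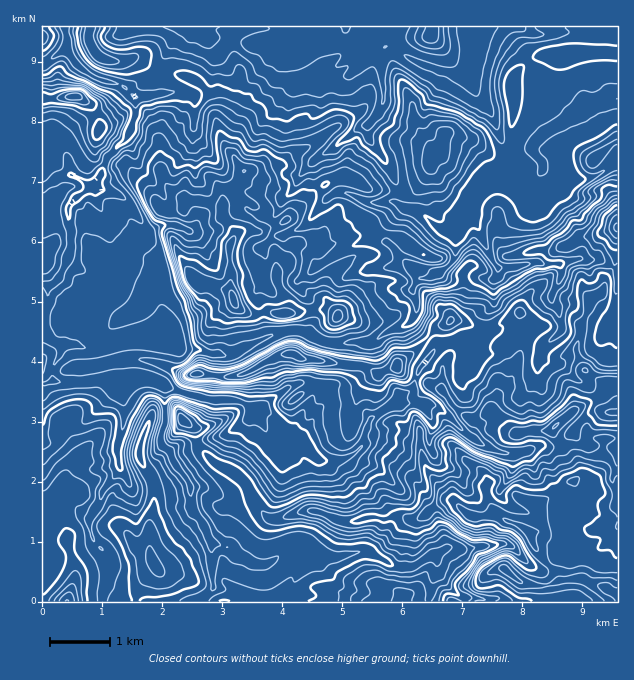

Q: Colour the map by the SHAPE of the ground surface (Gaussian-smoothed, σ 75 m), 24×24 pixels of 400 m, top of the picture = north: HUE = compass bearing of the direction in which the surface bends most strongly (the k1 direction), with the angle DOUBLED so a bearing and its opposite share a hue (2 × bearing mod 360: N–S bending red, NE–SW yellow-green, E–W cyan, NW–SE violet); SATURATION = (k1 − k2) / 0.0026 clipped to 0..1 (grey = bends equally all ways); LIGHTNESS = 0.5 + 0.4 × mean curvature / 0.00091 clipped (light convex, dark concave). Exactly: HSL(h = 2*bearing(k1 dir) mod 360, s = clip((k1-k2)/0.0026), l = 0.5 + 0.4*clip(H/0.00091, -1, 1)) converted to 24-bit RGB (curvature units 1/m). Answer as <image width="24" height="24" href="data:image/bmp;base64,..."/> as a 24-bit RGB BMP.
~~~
<image width="24" height="24" href="data:image/bmp;base64,Qk32BgAAAAAAADYAAAAoAAAAGAAAABgAAAABABgAAAAAAMAGAAATCwAAEwsAAAAAAAAAAAAAQ5Sj2JCGRFBymmRynnRZlJxUQKt+VXa2f36cf3eVbXKRen2fa2aXnax7iLXBv4m/L2+V2gmN2ZkbfK4rSMTjuVK5R4OreNXKW3ttvLp3W0qAgFZkpLiZkp6na3WhUHqofFVUanpakY90Y3ZYSIpLmbNXYTEXZ3shOWtvKnRw59T3z9b5fQ4VVaFnm6Vec3JLlH2Oiax1cTdzfLump7iKdImCjVKKgTw8jXFqlIlYUmM7ajw3l387PUYilLFxsp13IkgtUDsQHjIBMyIAvOiwX2p+e4N0bYl8e51ymoFKRYG4ZpyxyZ6AaYBmbidtiK+JcGmUmK/hx5nwtdXzu8nzx7rxh5rW1azppx/W2PLzoqjqi8TotJ5ia155hYF6Xpd/qXWhrY6WKKGIeTJ408pqeH6gPiaAk3BghMSJPYuDTYxcqI5jb0dlmHRWoGxCcVoxgZvSp0rHusdjPlHNhn7FuGyze5R3QXOviV+epI15Y6twWxJlt+6zahxqo5Nmn9bQocq0Z0NvYnlQb2RAWGg8h15UrVCWY6K9LbBVzsw/w+vhJSiNtE+CZXyhyZ3OdD+uUndJspGCt4RvDjCq9Oo0eQ9VceZKNXUyk1ZTeU1ujI1ejE5ws7t4J3NmjoJltdd2HCvHd/ZrLgUGsWoeLmEXXqQxiGxHvWd7h2/AWad0x5GJDShc/9LMV3X/09/4v3HyP198hEhpk5dAa5aNp5WJLH2RYMCksOqXYgwoyQxWgrfJdc7HXFra87vhNMloPXcxSYdluHt7kVlTM1ZpvexZiHUAMxgAMCgDWEYPF2Uj5a92UoKOh2pmtmBcKlodb0cVWdxoL4SRxq6Egn5OPmZTZIVH13aUrVeYOZKHt59IsVFUiolOlGQxJmL/0c3+zM//58z/yJLiVnYdKsceQcrko8Lq8rr2DsTG0LKGRE9pY6Ret4SERFdvUZZdtNJsVJ/MkkOFiYJSho5XYaqlXayDLEoqkG4DQUQREzkMcDP/ztP9dQz/jYAKPk0Vcspl8HDgSZIxiVpgXn9foJRmeYpLSW2axM5Sbk1PfFeffYuXiYSPjnmIdIJxTT1lwo1yuHZ/VLBYeJwUZo0AkiORrOGtZbTGJZMtEzxP7Ku8eMPMWHSzs3mYj7a+JjKF2riLVG5xTFucjoCLgX+FhXyFkHmLSyNbodRci9KpY7raT4G8iXnYaI/T1aKpjV2UbZVnFiNtzO/XuWWWO1OdyqHMw4NkMSZqzaGMQVqwOHxfnXVxiIN4e3yEgHOEXReb1vXi07lhikeTsYViRoc6Y4xCi3s9knlCsH1eNYogGysI3ZJfJHk+KlMd2YaDJBSYkdCe1V+Or3l3QWGWfY+IfneEZEV8ffykm02a05NvXnRGVKN2uXulVX2MY6FUnHKzmkaQd83dm8nsIMvQtxq1g43eHDbw5kqAX2scsHstoKl+Qj2je3CJf4d2WxlHrvMMWlksfcJbwYPLe0K9RLQ5l2akinuVcZSRaLS7tat1YjQyQHNEp2JLUpBNOWBCoVWirm/W683ls4BzO454kGWebidfneXCmJXOX3i3qsKHgHNURJNkyneaOYiCtbBgoogoeVgxf0Azi5pgTXlycaaIm3mEYW5xP3tYS3I7qNeFbZtNrDtGTiZcXrXFhsFqcr2XdU6qvGKvuJqBeKaVM3xnxXvGn17Mr9DWWzanrHWLtbGTWIJzSndSg3difnl1X3RoJIQpZNBAnnqXl1GaCcdgWKnMu7d6YKBeWUF4xkk0etTAsn7Bx3jAJHAtnrZYoGGCai9kiaCIspuXoXiYXp2ganKRdnWCamaEkKLKwUyifmFnTE6F8OPbBScuz8mVnZR6NSZbndiQjmxKgnVRhVxp0ovHI9coHCFflH6xf62Erpu+qLnTaU/FvEhYaX1+Z4p8XYRlma1iej/CX9uajubFPiatYLxitHePNVKVv7uJlGx0YYOCYod7WYZywXuJmkfFKi5hn92LV65+k1pORRU70s6RY25/i4J3WHxWbI9WaYnlnPOLMgICXS0YbZFGiI9CW7SElXtjlZxtfWSGjm2MeIFlaHlar5SDJmS6rdiVcD9KdVBQRj5609OreGh/hYFzhXOIkHF4UY8aPAUfwPfxqqzocKm4c5+ol3KEfVd6r61/eGNybHVkmn2KjnmSc45fS7U7XiMeio9BX4yHR2h7uqOMn3mom4qvhHimdHemWI/OQFXfYNA2PloysXVNfWpYfll3knKotlducWKhdZGYZZJ8h2pznHuGVl6oo3W8tNu2SU98ZHuAYZdUmmxNm49almxkmJhg"/>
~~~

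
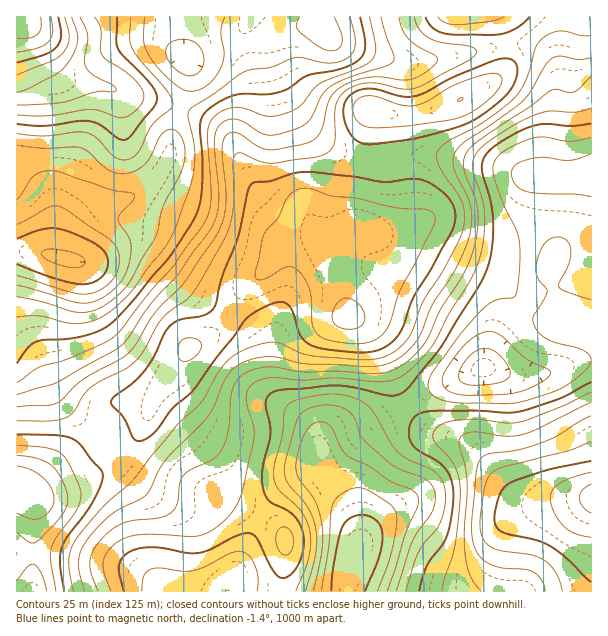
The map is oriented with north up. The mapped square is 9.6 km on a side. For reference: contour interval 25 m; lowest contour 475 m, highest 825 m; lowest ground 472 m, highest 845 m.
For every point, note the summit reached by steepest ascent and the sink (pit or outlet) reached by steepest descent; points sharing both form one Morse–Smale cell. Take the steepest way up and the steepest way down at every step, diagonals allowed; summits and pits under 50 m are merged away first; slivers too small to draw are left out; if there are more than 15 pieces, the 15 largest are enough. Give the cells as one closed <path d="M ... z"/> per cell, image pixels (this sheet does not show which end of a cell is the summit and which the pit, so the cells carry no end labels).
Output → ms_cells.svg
<path d="M183 109l-5 5-6 18-3 26-12 19-14 13-17 9-21 3-13 4-14 15-11 25-1 12-4 0-4 5-16 55 1 30 5 12 2 20 8 16 22 22 22 15 20 23 14-16 9-17 11-28 22-29 10-18 22-11 13-13 19-33 23-21 12-21 7-7 12-4 19 0 7 2-17-20-21-4-14-8-12-16-28-54-12-12z"/><path d="M315 238l-19 0-12 4-7 7-12 21-23 21-19 33-13 13-22 11-10 18-22 29-16 37-18 24 15 13 21 12 64 13 27 14 12 2 21-22 24-13 10-8 2-14 8-9 15-8 30-9 35-22-6-9-12-36-9-19-10-13-21-13-6-30-12-36z"/><path d="M441 156l-30 0-30 6-16-2-9 40 0 21 5 6-10 3-21 18 12 37 6 30 21 13 10 13 9 19 12 36 5 8 36-19 42-17 17-36 26-26 6-9-4-15 0-22 10-53 3-31-16-1-25-9z"/><path d="M123 457l-37 23-39 14-15 3 1 95 315-1 1-18 9-27 0-16-9-23-31-43-7 8-29 16-21 22-7 0-32-16-72-16z"/><path d="M405 406l-34 21-41 13-12 13 0 11 2 6 29 37 9 23 0 16-9 27-1 19 244-1-1-93-67 2-11-6-9-9-18-26-16-15-14-6-16-4-12-6z"/><path d="M591 16l-93 1 6 13 2 15 22-1 14 6 11 12 6 21-5 46-6 23-1 22-7 3-2 30-9 41-1 34 4 15-6 9-26 26-15 36 33 8 13 0 23-4 16-8 22-5z"/><path d="M29 16l-13 1 0 159 17 10 15 14 4 12 0 42 13 5 7-26 6-12 9-11 12-6 27-5 17-9 14-13 12-19 3-26 9-22-16-7-39-7-19-10-36-4-6-3-9-8-12-26-14-19z"/><path d="M272 37l-23 7-39 6-21 8-2 2 1 24-7 24 37 18 12 12 14 30 20 33 6 7 14 8 21 4 24 28 22-18 10-3-5-6 0-21 8-39-16-4-12-6-15-11-19-20-10-16-18-39-3-11z"/><path d="M591 360l-16 2-21 10-23 4-13 0-27-8-11 0-57 26-17 13 22 21 12 6 16 4 14 6 16 15 18 26 9 9 11 6 67-2z"/><path d="M17 176l-1 415 16 1 2-91-3-6 16-1 28-10 26-12 21-16-20-23-22-15-14-13-14-21-10-43 0-23 8-33 11-27-9-4 0-42-4-12-15-14z"/><path d="M312 25l-24 3-16 10-1 16 3 11 18 39 15 22 14 14 15 11 23 9 4 0 3-4 1-22 5-21 2-3 19 5 26 0 16-5 51-24 14-11 6-12 0-17-77 15-27 1-61-18-9-4-11-12z"/><path d="M528 44l-19 0-3 3 0 16-6 12-14 11-39 20-28 9-26 0-19-5-4 9-6 40 5 3 12 0 30-6 30 0 59 10 25 9 21 0 2-23 6-23 5-49-6-18-11-12z"/><path d="M497 16l-326 0-1 2 6 27 10 15 24-10 45-7 33-15 24-3 9 3 11 12 9 4 61 18 17 0 87-16-2-16z"/><path d="M170 16l-140 0 0 10 14 19 12 26 9 8 6 3 36 4 19 10 21 2 33 11 8-25 0-21-12-18z"/>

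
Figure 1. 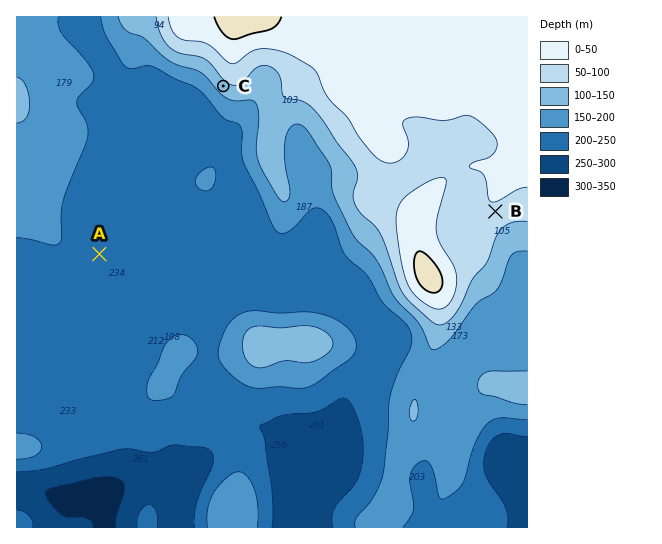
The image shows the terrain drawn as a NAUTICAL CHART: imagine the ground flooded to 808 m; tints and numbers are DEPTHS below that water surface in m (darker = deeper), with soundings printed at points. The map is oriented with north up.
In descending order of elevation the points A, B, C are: B C A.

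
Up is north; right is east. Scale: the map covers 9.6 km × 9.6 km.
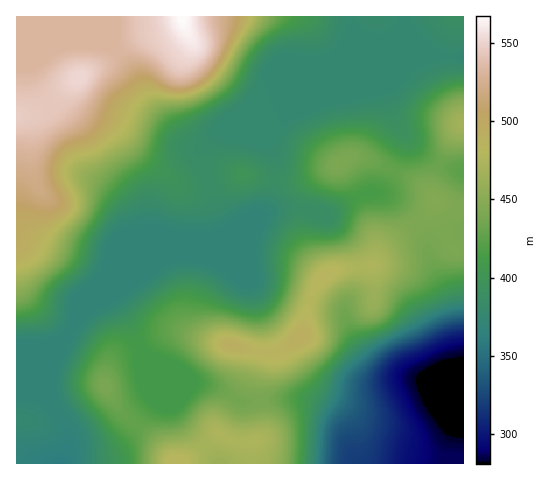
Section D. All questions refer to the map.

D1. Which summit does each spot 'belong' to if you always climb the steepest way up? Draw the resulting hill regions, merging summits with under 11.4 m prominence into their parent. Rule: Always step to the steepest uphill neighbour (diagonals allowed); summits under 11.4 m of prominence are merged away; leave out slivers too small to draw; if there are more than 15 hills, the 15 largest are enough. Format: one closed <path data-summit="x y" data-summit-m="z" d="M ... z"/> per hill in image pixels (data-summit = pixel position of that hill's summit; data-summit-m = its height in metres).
<path data-summit="302 336" data-summit-m="492" d="M431 57l-28 0-7 2-172 71-14 13-7 14 1 10 12 42 10 22-99 43-25 25 12-2 19 33 8 23 11 6 14 13 29 12 20 3 29 16 21-3 33-1 24 7 14 9 9 10 8 28 8 11 84-1 1-15 8-18 10 0 0-258-19-6-12-5-16-13-13-14-1 12-5 16-10 19-10 11-21 5-29 17-10-3-32-3-26 7 9-13 7-24 0-18-8-19 7-11 10-10 22-12z"/><path data-summit="78 78" data-summit-m="552" d="M113 16l-97 1 0 375 23 4 9 5 2-1 0-24 4-16 9-19 19-26 19-14 26-27 99-43-14-32-9-39 3-13 10-10-17 10-9 0-9-8-20-23-14-19-18-31-15-19 1-29z"/><path data-summit="182 17" data-summit-m="567" d="M463 16l-348 0-1 31 15 19 18 31 14 19 24 27 5 4 9 0 24-17 175-72 37-2 28 1z"/><path data-summit="176 463" data-summit-m="484" d="M143 353l-2 1-1 10 14 39-22 29-13 12-14 6-30 1-8 5-3 8 296-1-7-10-8-28-9-10-14-9-24-7-33 1-21 3-29-16-20-3-29-12z"/><path data-summit="339 165" data-summit-m="441" d="M416 64l-109 44-22 12-10 10-7 11 8 19 0 18-7 24-9 13 26-7 32 3 10 3 29-17 25-7 16-28 6-22-11-27-6-23 10-6z"/><path data-summit="105 385" data-summit-m="439" d="M113 296l-10 4-27 21-13 20-11 26-3 17 1 16 10 16 7 16 0 13-4 19 4-8 8-5 30-1 14-6 13-12 22-29-13-34 0-18-8-21z"/><path data-summit="462 123" data-summit-m="467" d="M445 56l-13 1-15 7-20 20-7 3-3 5 8 27 15 22 23 20 12 5 18 5 1-114z"/>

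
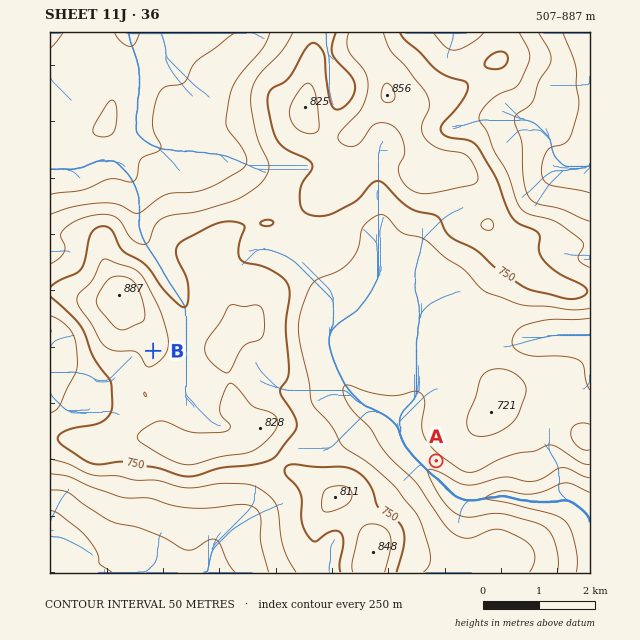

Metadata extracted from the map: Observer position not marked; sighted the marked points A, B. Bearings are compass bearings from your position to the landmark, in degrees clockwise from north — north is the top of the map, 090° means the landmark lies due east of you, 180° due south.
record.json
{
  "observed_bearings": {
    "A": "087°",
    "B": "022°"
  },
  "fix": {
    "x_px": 102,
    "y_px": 478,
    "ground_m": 690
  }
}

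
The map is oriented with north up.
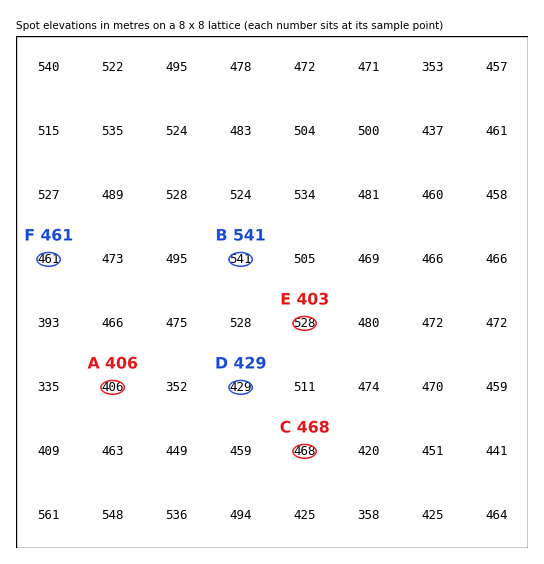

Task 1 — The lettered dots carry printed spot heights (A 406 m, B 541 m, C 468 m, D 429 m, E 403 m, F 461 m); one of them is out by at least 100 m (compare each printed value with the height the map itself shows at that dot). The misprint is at E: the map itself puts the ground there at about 528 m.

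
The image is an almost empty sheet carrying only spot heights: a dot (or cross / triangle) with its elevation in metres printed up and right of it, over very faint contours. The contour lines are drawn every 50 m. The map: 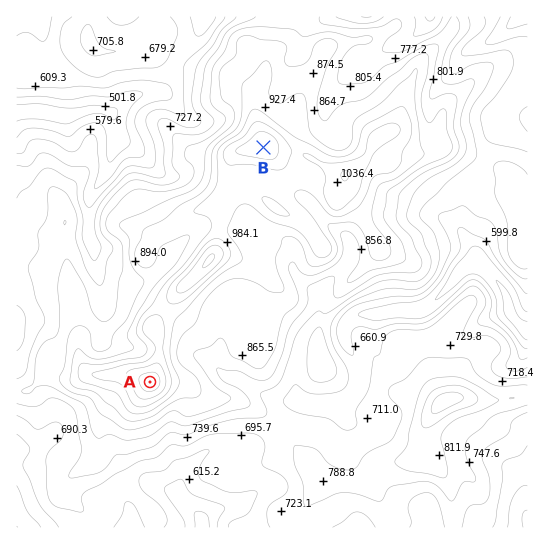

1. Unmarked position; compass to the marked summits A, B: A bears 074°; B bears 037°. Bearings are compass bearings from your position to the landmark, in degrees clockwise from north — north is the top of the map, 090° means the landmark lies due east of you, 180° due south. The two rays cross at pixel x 69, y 405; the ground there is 750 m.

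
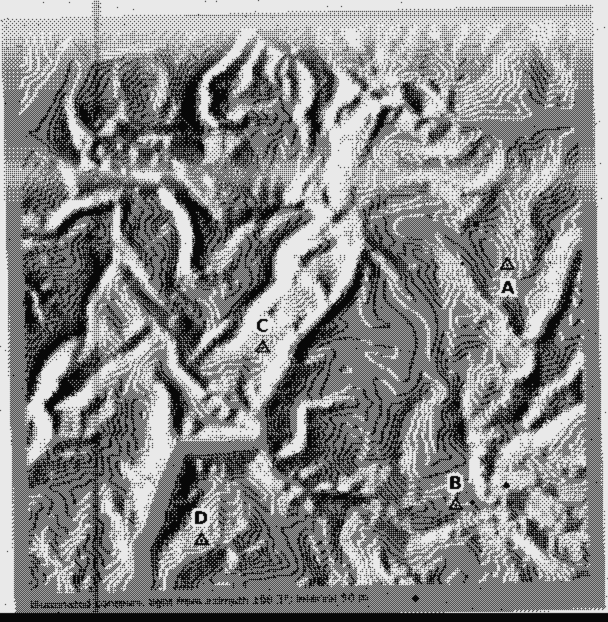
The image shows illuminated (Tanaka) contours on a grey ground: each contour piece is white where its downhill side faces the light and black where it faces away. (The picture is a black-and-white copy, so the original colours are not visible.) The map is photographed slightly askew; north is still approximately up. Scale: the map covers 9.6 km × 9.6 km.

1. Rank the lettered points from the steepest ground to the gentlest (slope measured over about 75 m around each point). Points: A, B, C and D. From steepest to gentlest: D C A B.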